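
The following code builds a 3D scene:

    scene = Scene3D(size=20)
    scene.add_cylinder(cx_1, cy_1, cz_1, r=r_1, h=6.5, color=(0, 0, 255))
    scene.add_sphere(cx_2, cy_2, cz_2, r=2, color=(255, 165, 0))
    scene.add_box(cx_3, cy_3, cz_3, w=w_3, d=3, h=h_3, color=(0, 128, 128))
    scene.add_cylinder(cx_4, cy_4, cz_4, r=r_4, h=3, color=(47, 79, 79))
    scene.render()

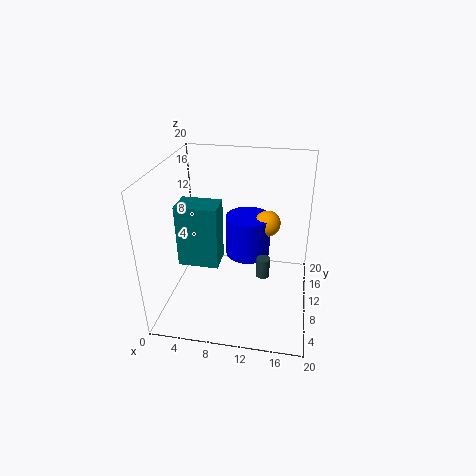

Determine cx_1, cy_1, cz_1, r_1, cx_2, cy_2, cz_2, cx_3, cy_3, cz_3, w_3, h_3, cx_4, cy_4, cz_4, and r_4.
cx_1 = 10.5
cy_1 = 16
cz_1 = 4
r_1 = 3.5
cx_2 = 13.5
cy_2 = 16
cz_2 = 9.5
cx_3 = 5
cy_3 = 0.5
cz_3 = 11.5
w_3 = 4.5
h_3 = 7
cx_4 = 13.5
cy_4 = 11.5
cz_4 = 3
r_4 = 1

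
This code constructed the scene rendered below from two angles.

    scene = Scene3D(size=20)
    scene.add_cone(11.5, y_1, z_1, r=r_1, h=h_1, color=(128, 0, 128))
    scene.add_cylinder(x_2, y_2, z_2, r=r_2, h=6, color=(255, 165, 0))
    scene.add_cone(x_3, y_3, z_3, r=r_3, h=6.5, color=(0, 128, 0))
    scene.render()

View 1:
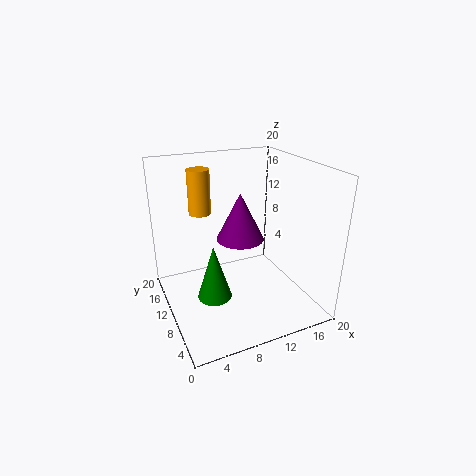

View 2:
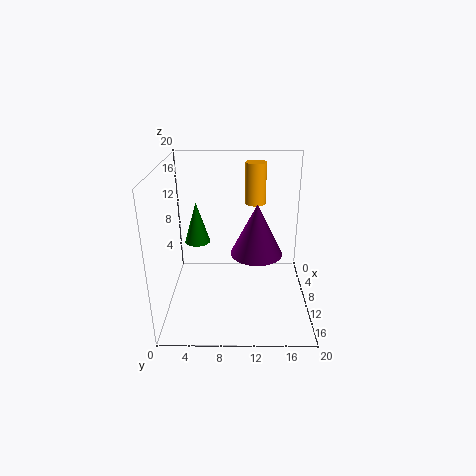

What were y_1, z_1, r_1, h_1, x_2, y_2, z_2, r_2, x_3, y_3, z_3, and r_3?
y_1 = 12.5
z_1 = 8.5
r_1 = 3.5
h_1 = 7
x_2 = 5.5
y_2 = 12.5
z_2 = 13.5
r_2 = 1.5
x_3 = 4
y_3 = 3.5
z_3 = 6.5
r_3 = 2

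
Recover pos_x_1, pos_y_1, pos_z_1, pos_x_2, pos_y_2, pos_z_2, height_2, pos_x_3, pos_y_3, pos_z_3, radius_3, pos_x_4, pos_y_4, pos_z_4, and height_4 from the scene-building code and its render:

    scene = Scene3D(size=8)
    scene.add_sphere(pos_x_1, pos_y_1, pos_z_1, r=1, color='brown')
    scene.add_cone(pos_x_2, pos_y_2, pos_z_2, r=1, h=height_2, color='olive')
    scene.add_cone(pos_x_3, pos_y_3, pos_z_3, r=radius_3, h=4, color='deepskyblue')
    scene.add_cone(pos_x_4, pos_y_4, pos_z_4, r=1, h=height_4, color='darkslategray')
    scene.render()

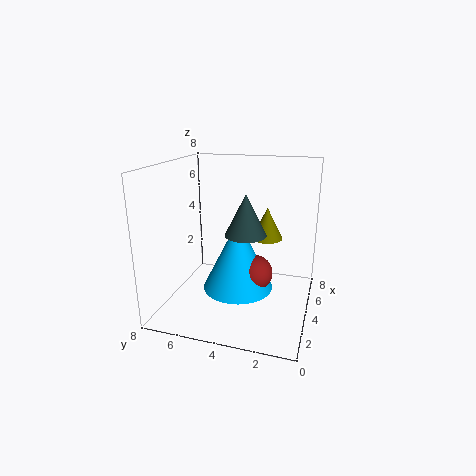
pos_x_1 = 4, pos_y_1 = 3, pos_z_1 = 2, pos_x_2 = 7, pos_y_2 = 3, pos_z_2 = 3, height_2 = 2, pos_x_3 = 4, pos_y_3 = 4, pos_z_3 = 1, radius_3 = 2, pos_x_4 = 2, pos_y_4 = 3, pos_z_4 = 5, height_4 = 2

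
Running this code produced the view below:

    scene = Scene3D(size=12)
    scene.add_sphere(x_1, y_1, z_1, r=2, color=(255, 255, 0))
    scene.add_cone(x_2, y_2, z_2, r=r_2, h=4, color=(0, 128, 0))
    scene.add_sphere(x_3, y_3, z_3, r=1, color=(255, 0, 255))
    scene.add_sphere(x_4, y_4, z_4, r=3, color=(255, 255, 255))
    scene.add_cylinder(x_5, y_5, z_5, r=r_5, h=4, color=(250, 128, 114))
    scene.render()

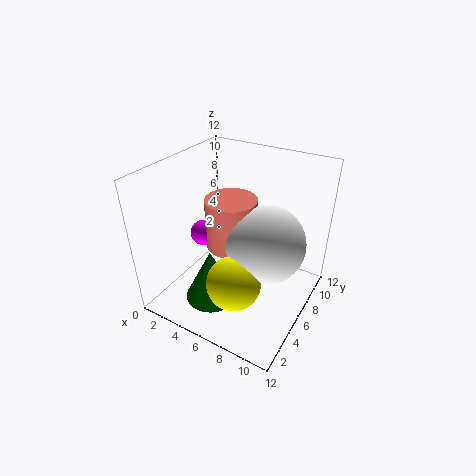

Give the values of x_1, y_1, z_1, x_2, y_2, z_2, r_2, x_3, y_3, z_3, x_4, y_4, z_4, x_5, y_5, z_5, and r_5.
x_1 = 8; y_1 = 2; z_1 = 5; x_2 = 6; y_2 = 2; z_2 = 3; r_2 = 2; x_3 = 4; y_3 = 4; z_3 = 7; x_4 = 9; y_4 = 5; z_4 = 7; x_5 = 6; y_5 = 5; z_5 = 6; r_5 = 2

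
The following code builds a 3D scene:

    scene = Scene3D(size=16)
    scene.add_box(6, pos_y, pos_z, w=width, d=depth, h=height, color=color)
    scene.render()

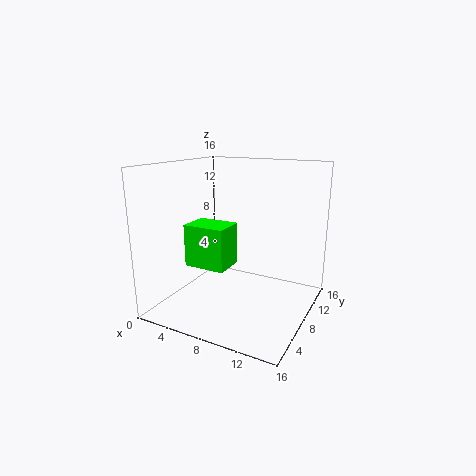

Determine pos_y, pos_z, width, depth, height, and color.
pos_y = 1; pos_z = 7; width = 4; depth = 3; height = 4; color = 'lime'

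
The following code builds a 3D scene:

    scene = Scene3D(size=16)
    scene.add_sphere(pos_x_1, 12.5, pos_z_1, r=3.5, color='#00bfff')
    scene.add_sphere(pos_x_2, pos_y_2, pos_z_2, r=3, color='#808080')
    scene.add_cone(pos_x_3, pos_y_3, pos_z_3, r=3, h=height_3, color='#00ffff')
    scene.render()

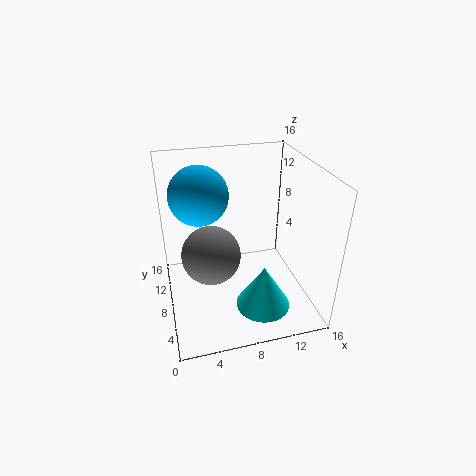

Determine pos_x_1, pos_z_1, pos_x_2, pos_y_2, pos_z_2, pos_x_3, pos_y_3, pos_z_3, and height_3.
pos_x_1 = 4.5, pos_z_1 = 11.5, pos_x_2 = 4.5, pos_y_2 = 5.5, pos_z_2 = 8, pos_x_3 = 10, pos_y_3 = 4.5, pos_z_3 = 1, height_3 = 5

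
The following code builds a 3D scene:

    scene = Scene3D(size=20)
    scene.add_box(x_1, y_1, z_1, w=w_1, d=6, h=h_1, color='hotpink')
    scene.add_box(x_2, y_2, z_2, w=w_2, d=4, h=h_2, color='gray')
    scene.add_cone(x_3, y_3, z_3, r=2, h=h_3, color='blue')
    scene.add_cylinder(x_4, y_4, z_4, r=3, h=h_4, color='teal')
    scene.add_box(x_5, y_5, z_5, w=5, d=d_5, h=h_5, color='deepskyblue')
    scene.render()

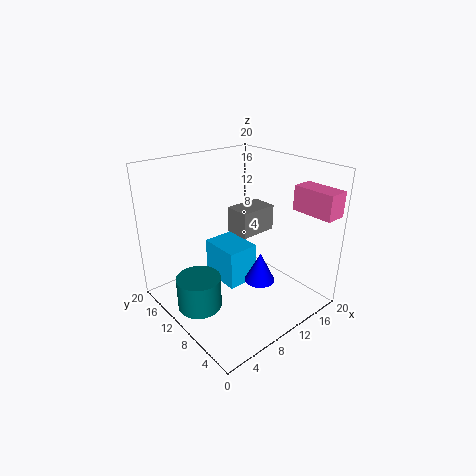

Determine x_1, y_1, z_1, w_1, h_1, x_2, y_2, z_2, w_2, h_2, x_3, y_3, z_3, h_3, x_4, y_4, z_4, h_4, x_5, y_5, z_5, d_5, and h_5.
x_1 = 17, y_1 = 0.5, z_1 = 13.5, w_1 = 3, h_1 = 3.5, x_2 = 13, y_2 = 12, z_2 = 8, w_2 = 6, h_2 = 4, x_3 = 10, y_3 = 5.5, z_3 = 5.5, h_3 = 4, x_4 = 3.5, y_4 = 10.5, z_4 = 1.5, h_4 = 4.5, x_5 = 10, y_5 = 11.5, z_5 = 0.5, d_5 = 6.5, h_5 = 6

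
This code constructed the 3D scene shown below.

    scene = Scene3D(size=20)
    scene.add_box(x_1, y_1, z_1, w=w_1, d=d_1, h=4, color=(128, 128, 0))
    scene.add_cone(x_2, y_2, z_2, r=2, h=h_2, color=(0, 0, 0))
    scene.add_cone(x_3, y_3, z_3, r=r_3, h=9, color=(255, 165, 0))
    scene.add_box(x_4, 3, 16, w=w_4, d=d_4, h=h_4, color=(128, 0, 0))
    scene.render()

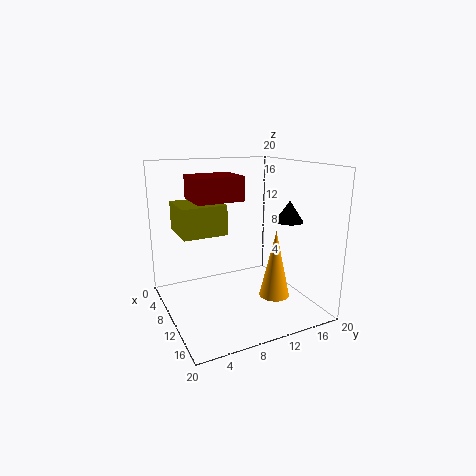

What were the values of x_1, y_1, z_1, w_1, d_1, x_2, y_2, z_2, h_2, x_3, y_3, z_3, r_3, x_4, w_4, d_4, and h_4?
x_1 = 5
y_1 = 2
z_1 = 11
w_1 = 6
d_1 = 6
x_2 = 12
y_2 = 17
z_2 = 12
h_2 = 3
x_3 = 15
y_3 = 13
z_3 = 3
r_3 = 2
x_4 = 9
w_4 = 5
d_4 = 6
h_4 = 3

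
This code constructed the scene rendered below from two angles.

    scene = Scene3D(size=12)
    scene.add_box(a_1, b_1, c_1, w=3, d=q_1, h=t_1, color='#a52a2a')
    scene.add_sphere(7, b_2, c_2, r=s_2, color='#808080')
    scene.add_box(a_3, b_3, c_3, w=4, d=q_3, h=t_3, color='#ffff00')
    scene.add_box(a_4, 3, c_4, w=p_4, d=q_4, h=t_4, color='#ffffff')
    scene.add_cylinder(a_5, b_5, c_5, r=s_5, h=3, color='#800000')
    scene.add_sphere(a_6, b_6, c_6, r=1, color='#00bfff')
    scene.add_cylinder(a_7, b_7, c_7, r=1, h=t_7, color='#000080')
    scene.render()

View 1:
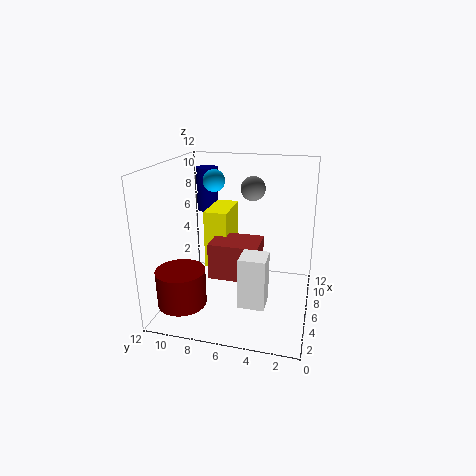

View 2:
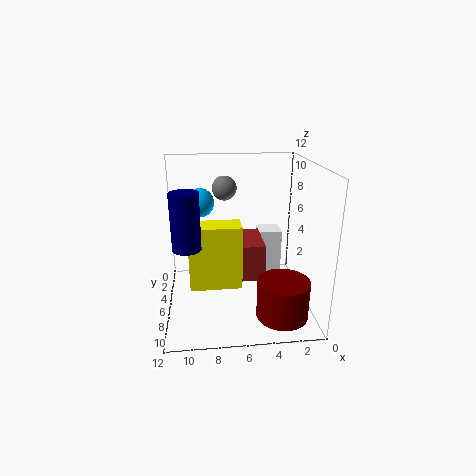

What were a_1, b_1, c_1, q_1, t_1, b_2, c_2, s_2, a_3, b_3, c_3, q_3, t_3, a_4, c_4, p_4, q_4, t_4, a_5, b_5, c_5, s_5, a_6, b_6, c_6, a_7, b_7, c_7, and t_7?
a_1 = 4
b_1 = 4
c_1 = 3
q_1 = 4
t_1 = 3
b_2 = 5
c_2 = 10
s_2 = 1
a_3 = 6
b_3 = 7
c_3 = 3
q_3 = 2
t_3 = 5
a_4 = 2
c_4 = 2
p_4 = 2
q_4 = 2
t_4 = 4
a_5 = 3
b_5 = 10
c_5 = 1
s_5 = 2
a_6 = 9
b_6 = 9
c_6 = 10
a_7 = 10
b_7 = 10
c_7 = 7
t_7 = 4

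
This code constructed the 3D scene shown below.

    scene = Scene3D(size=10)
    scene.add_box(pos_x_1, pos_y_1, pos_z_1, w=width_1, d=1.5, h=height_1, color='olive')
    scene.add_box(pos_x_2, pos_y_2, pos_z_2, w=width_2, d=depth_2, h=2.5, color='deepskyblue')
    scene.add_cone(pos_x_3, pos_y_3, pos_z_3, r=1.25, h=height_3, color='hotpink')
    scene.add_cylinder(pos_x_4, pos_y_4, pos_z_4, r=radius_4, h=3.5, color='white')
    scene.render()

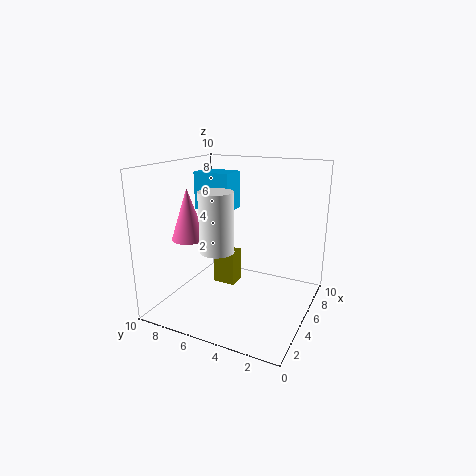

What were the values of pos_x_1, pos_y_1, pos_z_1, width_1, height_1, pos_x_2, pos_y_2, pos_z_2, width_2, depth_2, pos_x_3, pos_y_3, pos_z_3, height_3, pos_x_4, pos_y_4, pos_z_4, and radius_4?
pos_x_1 = 3.75; pos_y_1 = 4.75; pos_z_1 = 2; width_1 = 1.25; height_1 = 2.25; pos_x_2 = 4; pos_y_2 = 5.25; pos_z_2 = 7; width_2 = 1.75; depth_2 = 2.5; pos_x_3 = 4.5; pos_y_3 = 8.75; pos_z_3 = 4.5; height_3 = 3.75; pos_x_4 = 1.25; pos_y_4 = 4.5; pos_z_4 = 5.5; radius_4 = 1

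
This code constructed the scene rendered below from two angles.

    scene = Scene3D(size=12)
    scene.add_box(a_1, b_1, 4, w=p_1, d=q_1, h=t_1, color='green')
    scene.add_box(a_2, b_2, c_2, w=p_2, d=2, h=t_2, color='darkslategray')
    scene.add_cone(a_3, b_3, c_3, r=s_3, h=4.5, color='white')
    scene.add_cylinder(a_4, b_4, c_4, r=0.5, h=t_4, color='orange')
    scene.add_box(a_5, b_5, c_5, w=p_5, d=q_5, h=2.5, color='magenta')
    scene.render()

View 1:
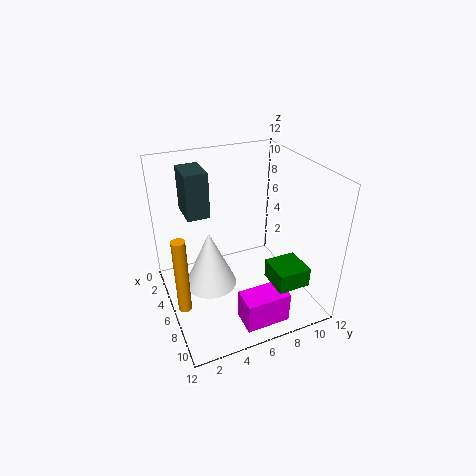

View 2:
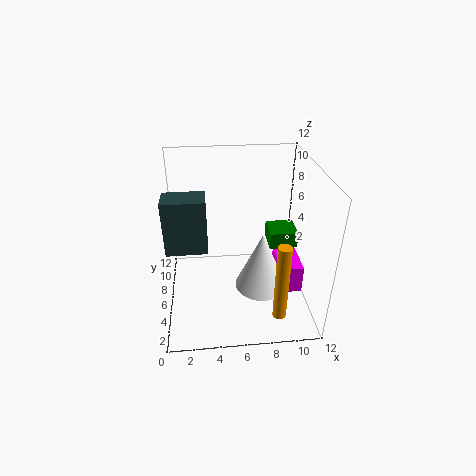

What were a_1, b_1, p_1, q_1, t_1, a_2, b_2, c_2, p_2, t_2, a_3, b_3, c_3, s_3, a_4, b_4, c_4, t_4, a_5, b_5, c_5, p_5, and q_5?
a_1 = 9; b_1 = 7; p_1 = 2.5; q_1 = 2.5; t_1 = 1.5; a_2 = 0.5; b_2 = 2.5; c_2 = 7; p_2 = 3; t_2 = 4; a_3 = 7.5; b_3 = 3; c_3 = 3.5; s_3 = 2; a_4 = 8.5; b_4 = 0.5; c_4 = 2.5; t_4 = 6; a_5 = 9.5; b_5 = 4.5; c_5 = 1; p_5 = 2; q_5 = 3.5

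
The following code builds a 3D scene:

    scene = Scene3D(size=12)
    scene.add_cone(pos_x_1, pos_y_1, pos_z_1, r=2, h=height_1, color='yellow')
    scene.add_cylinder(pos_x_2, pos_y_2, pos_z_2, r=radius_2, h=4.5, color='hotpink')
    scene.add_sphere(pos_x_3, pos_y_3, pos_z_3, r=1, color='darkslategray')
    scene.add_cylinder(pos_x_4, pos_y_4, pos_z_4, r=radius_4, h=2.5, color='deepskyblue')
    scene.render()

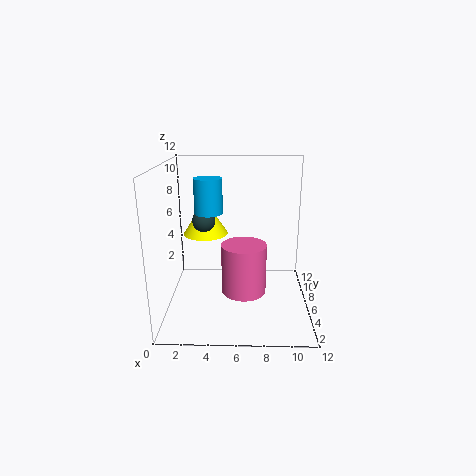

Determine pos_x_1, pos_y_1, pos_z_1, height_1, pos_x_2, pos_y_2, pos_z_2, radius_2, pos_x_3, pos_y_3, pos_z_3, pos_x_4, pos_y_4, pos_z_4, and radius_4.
pos_x_1 = 3
pos_y_1 = 8.5
pos_z_1 = 5.5
height_1 = 3
pos_x_2 = 6.5
pos_y_2 = 7
pos_z_2 = 0.5
radius_2 = 2
pos_x_3 = 3
pos_y_3 = 7.5
pos_z_3 = 7
pos_x_4 = 4
pos_y_4 = 3
pos_z_4 = 9
radius_4 = 1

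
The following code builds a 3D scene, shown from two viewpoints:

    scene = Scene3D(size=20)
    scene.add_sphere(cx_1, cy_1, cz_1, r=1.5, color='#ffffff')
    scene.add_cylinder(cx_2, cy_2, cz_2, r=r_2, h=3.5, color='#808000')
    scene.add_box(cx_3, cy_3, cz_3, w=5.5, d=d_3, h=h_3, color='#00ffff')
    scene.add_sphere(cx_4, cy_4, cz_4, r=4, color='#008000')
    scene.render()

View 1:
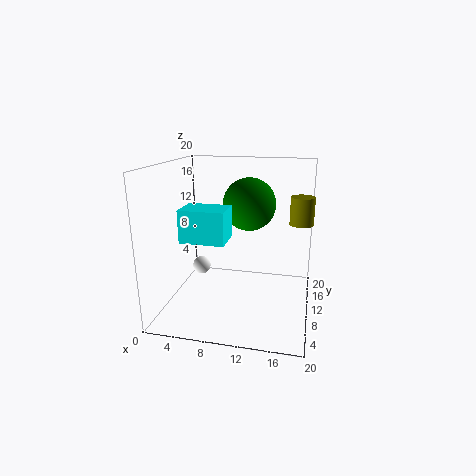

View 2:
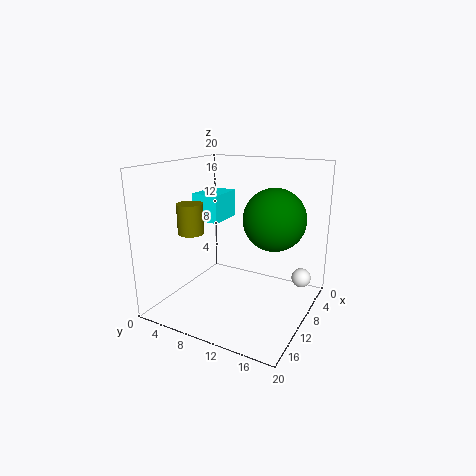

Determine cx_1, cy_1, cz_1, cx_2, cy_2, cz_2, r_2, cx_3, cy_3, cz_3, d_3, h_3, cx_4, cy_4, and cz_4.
cx_1 = 2
cy_1 = 17
cz_1 = 2
cx_2 = 18.5
cy_2 = 8.5
cz_2 = 13
r_2 = 1.5
cx_3 = 4.5
cy_3 = 2.5
cz_3 = 11.5
d_3 = 4
h_3 = 4
cx_4 = 10.5
cy_4 = 15.5
cz_4 = 13.5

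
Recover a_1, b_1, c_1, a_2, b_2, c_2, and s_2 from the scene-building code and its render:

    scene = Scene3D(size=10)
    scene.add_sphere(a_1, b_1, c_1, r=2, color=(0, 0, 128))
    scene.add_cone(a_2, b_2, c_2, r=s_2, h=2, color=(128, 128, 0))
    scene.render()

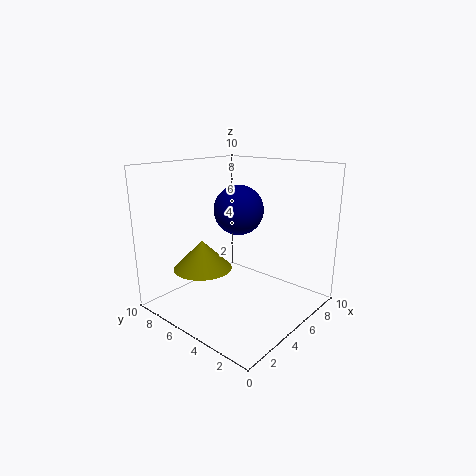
a_1 = 8, b_1 = 7.5, c_1 = 6, a_2 = 3, b_2 = 6.5, c_2 = 3, s_2 = 2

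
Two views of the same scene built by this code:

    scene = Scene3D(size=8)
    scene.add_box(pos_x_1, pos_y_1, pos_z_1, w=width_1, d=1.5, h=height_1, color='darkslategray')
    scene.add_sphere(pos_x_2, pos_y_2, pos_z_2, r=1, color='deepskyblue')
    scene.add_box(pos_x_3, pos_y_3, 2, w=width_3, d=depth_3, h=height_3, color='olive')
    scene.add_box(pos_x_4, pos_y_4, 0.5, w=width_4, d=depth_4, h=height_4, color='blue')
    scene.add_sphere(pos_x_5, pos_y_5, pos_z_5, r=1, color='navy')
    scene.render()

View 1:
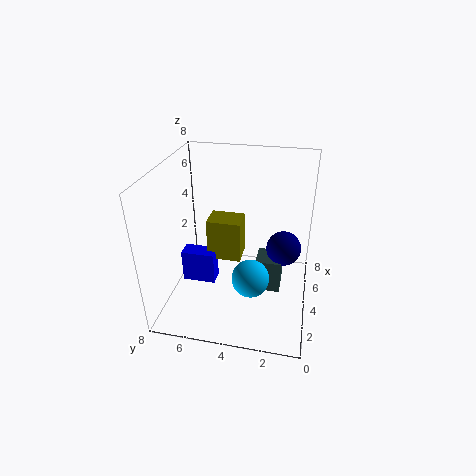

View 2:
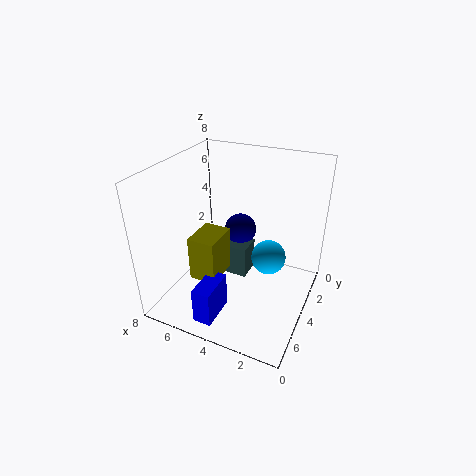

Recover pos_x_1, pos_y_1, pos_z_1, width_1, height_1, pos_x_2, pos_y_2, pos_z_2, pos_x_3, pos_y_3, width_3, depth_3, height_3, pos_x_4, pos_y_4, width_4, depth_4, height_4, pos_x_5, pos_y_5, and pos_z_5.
pos_x_1 = 4, pos_y_1 = 1.5, pos_z_1 = 0.5, width_1 = 1.5, height_1 = 2, pos_x_2 = 2.5, pos_y_2 = 3, pos_z_2 = 2.5, pos_x_3 = 4.5, pos_y_3 = 4, width_3 = 1.5, depth_3 = 2, height_3 = 2.5, pos_x_4 = 4, pos_y_4 = 5.5, width_4 = 1, depth_4 = 2, height_4 = 2, pos_x_5 = 5, pos_y_5 = 1.5, pos_z_5 = 3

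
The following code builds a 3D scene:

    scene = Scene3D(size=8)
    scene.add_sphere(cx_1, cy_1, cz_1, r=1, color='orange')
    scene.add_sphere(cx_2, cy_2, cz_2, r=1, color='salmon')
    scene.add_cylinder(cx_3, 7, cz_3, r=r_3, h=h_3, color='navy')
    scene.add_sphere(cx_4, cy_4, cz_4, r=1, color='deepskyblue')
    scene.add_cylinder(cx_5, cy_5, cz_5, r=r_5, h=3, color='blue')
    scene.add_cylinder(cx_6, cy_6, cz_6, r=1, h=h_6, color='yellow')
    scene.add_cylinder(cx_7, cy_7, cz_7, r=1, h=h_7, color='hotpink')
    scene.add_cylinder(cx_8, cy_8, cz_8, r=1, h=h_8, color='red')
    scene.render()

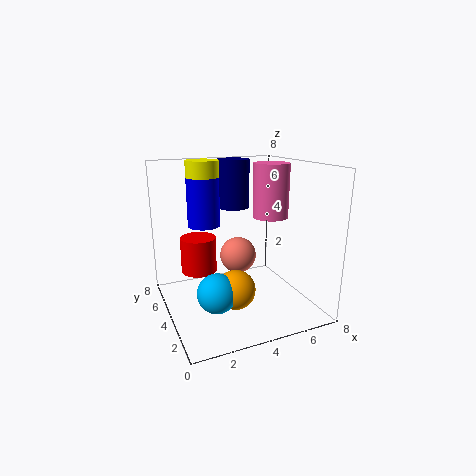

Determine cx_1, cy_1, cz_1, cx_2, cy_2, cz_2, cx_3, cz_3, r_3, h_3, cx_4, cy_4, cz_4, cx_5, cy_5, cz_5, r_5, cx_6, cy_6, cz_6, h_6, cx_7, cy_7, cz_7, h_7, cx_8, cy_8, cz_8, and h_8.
cx_1 = 3
cy_1 = 2
cz_1 = 2
cx_2 = 4
cy_2 = 4
cz_2 = 3
cx_3 = 5
cz_3 = 5
r_3 = 1
h_3 = 3
cx_4 = 2
cy_4 = 2
cz_4 = 2
cx_5 = 3
cy_5 = 7
cz_5 = 4
r_5 = 1
cx_6 = 3
cy_6 = 7
cz_6 = 6
h_6 = 2
cx_7 = 6
cy_7 = 4
cz_7 = 5
h_7 = 3
cx_8 = 2
cy_8 = 5
cz_8 = 2
h_8 = 2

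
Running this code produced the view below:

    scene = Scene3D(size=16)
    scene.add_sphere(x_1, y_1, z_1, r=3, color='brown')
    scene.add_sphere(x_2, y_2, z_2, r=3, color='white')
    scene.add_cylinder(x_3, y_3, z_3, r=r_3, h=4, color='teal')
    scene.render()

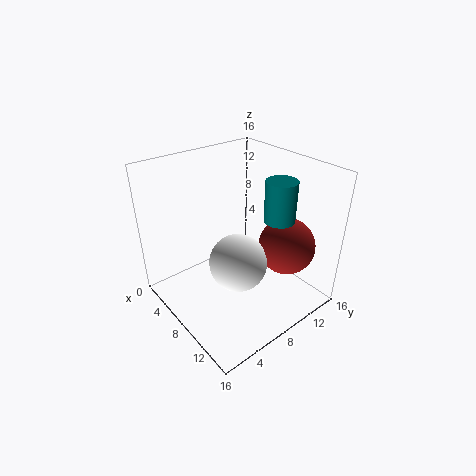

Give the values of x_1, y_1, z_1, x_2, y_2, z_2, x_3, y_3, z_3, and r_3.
x_1 = 12.5; y_1 = 11; z_1 = 8; x_2 = 10.5; y_2 = 6; z_2 = 7; x_3 = 13; y_3 = 9; z_3 = 12; r_3 = 1.5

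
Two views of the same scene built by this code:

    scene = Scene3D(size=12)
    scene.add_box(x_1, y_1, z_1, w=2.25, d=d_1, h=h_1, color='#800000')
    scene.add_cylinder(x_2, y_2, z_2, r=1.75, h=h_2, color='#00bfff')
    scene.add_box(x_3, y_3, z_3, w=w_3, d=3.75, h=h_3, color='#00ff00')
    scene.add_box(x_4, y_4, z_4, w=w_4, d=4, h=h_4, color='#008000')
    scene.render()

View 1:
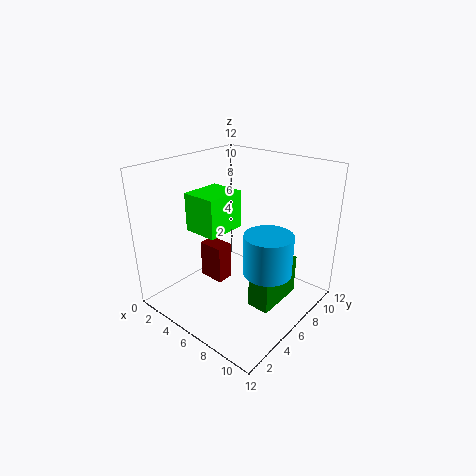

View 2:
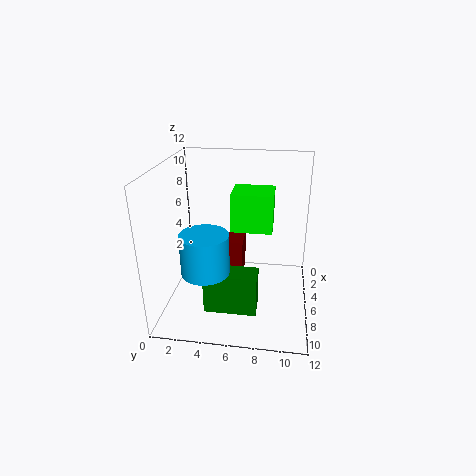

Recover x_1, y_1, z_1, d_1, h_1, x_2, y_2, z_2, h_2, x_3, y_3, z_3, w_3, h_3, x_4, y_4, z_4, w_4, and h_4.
x_1 = 2.75; y_1 = 4.75; z_1 = 1.75; d_1 = 1.5; h_1 = 3.25; x_2 = 10.25; y_2 = 4.25; z_2 = 5.25; h_2 = 3; x_3 = 0.75; y_3 = 5; z_3 = 5.5; w_3 = 3.25; h_3 = 3.5; x_4 = 8.75; y_4 = 4; z_4 = 1.75; w_4 = 1.75; h_4 = 3.25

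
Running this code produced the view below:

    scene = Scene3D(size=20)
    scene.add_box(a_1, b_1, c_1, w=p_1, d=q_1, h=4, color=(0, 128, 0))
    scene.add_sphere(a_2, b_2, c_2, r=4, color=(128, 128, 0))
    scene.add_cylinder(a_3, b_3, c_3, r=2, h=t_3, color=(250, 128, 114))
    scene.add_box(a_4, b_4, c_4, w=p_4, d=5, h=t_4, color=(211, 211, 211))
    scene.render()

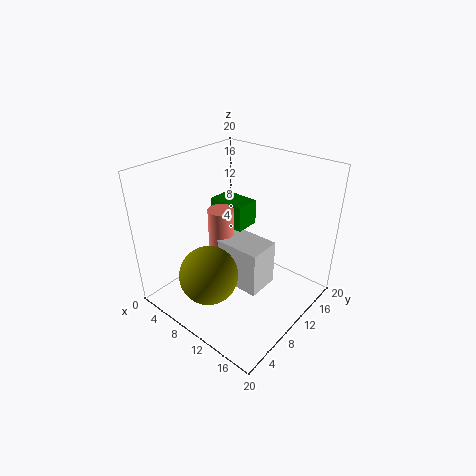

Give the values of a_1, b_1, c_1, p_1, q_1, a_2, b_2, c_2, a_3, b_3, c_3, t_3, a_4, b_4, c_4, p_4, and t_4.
a_1 = 1
b_1 = 14
c_1 = 8
p_1 = 6
q_1 = 4
a_2 = 9
b_2 = 5
c_2 = 6
a_3 = 5
b_3 = 12
c_3 = 4
t_3 = 8
a_4 = 6
b_4 = 10
c_4 = 1
p_4 = 7
t_4 = 7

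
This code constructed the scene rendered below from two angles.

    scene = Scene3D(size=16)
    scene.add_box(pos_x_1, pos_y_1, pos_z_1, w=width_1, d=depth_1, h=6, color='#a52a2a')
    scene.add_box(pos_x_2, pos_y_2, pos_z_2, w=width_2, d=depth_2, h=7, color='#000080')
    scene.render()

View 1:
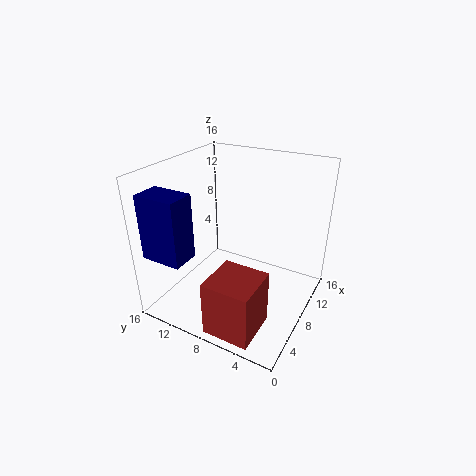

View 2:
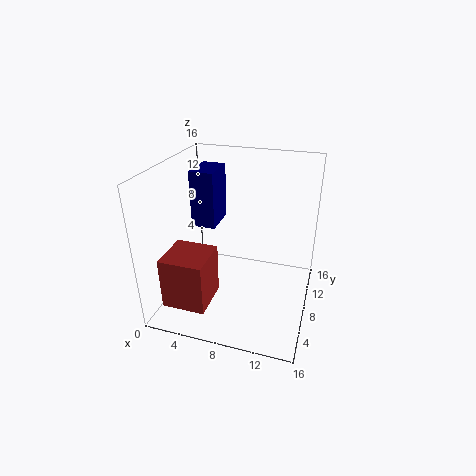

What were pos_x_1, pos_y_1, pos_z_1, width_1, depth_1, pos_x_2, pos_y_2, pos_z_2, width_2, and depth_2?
pos_x_1 = 0.5; pos_y_1 = 3; pos_z_1 = 0.5; width_1 = 5; depth_1 = 5; pos_x_2 = 1; pos_y_2 = 11; pos_z_2 = 7; width_2 = 3; depth_2 = 4.5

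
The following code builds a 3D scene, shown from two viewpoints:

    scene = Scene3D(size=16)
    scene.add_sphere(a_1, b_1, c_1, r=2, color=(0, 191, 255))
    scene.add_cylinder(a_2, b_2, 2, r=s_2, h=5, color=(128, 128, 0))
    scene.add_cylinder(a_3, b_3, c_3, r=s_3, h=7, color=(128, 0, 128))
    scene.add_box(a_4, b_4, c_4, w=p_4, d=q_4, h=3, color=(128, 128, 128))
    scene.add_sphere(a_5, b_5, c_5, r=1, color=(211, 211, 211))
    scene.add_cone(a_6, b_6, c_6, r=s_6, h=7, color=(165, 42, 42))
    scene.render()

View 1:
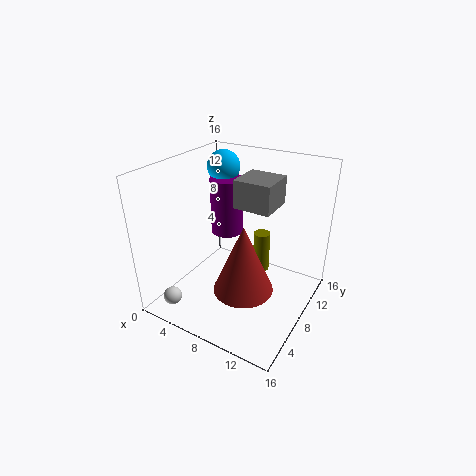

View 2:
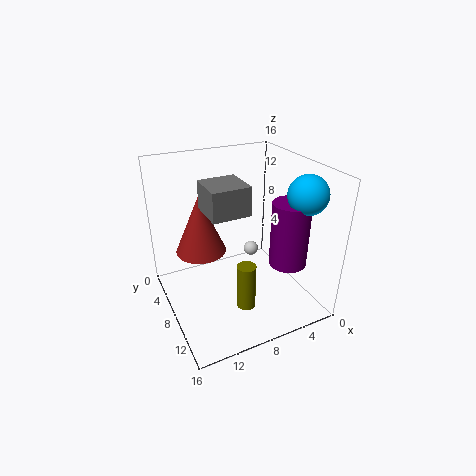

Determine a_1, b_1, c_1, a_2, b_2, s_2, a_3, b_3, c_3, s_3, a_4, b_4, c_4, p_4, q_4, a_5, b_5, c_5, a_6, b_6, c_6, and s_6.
a_1 = 3, b_1 = 13, c_1 = 14, a_2 = 9, b_2 = 12, s_2 = 1, a_3 = 4, b_3 = 12, c_3 = 6, s_3 = 2, a_4 = 8, b_4 = 7, c_4 = 12, p_4 = 4, q_4 = 4, a_5 = 3, b_5 = 2, c_5 = 2, a_6 = 11, b_6 = 4, c_6 = 5, s_6 = 3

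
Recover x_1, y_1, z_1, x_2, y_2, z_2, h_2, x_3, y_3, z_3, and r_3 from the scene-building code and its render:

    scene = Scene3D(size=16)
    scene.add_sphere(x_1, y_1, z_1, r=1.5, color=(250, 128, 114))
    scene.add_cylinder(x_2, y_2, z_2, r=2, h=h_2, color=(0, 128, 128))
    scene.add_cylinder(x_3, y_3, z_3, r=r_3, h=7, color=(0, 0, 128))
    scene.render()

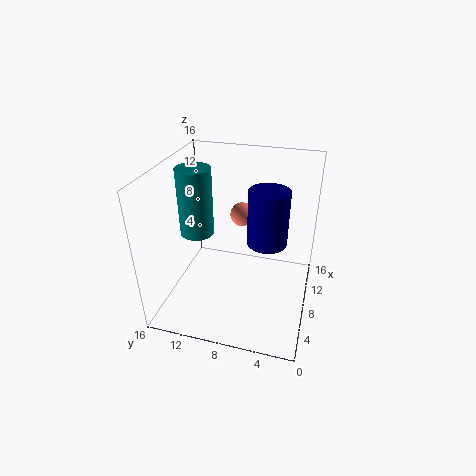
x_1 = 13.5
y_1 = 9
z_1 = 8
x_2 = 9.5
y_2 = 13.5
z_2 = 7
h_2 = 8
x_3 = 12.5
y_3 = 5.5
z_3 = 5
r_3 = 2.5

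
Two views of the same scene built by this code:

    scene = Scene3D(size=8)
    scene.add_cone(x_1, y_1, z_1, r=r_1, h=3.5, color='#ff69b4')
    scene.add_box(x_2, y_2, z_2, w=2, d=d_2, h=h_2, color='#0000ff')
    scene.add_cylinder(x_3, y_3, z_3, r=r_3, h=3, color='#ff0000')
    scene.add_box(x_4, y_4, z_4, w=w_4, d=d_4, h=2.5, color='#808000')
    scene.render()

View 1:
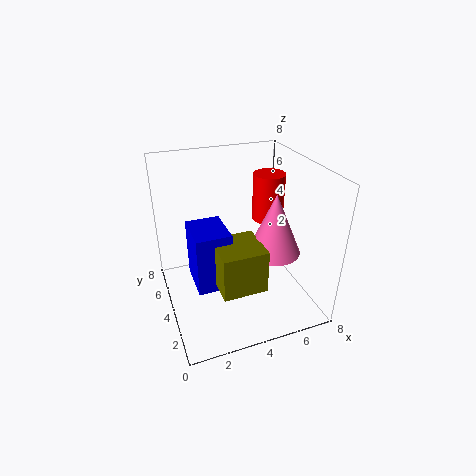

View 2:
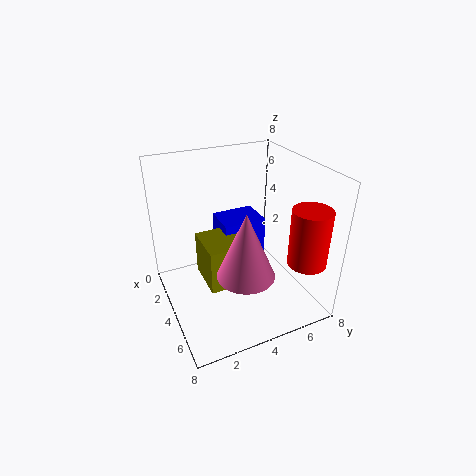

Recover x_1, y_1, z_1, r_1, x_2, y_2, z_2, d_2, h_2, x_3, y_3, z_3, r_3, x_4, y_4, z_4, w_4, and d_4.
x_1 = 6, y_1 = 3.5, z_1 = 3, r_1 = 1.5, x_2 = 1.5, y_2 = 3.5, z_2 = 1, d_2 = 2.5, h_2 = 3.5, x_3 = 7, y_3 = 6.5, z_3 = 3.5, r_3 = 1, x_4 = 2.5, y_4 = 2, z_4 = 1.5, w_4 = 2.5, d_4 = 2.5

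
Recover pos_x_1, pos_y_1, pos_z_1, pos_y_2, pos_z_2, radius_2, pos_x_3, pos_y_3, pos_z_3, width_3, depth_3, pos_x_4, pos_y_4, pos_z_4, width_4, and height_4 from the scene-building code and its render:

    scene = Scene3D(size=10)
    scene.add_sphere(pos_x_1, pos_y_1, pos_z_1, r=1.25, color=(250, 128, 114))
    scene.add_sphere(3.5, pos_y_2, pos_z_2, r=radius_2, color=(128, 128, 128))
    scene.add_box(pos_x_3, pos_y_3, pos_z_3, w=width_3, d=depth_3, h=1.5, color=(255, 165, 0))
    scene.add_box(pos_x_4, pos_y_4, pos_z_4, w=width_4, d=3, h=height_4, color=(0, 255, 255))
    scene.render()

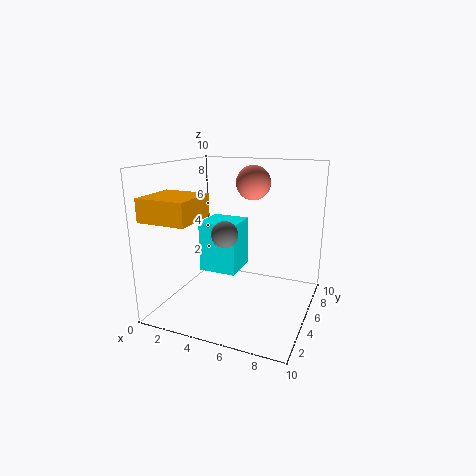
pos_x_1 = 5.25, pos_y_1 = 7.25, pos_z_1 = 8.5, pos_y_2 = 6, pos_z_2 = 4.75, radius_2 = 1, pos_x_3 = 0.25, pos_y_3 = 0.5, pos_z_3 = 6.75, width_3 = 3.25, depth_3 = 3.25, pos_x_4 = 1, pos_y_4 = 6.5, pos_z_4 = 1.25, width_4 = 3, height_4 = 4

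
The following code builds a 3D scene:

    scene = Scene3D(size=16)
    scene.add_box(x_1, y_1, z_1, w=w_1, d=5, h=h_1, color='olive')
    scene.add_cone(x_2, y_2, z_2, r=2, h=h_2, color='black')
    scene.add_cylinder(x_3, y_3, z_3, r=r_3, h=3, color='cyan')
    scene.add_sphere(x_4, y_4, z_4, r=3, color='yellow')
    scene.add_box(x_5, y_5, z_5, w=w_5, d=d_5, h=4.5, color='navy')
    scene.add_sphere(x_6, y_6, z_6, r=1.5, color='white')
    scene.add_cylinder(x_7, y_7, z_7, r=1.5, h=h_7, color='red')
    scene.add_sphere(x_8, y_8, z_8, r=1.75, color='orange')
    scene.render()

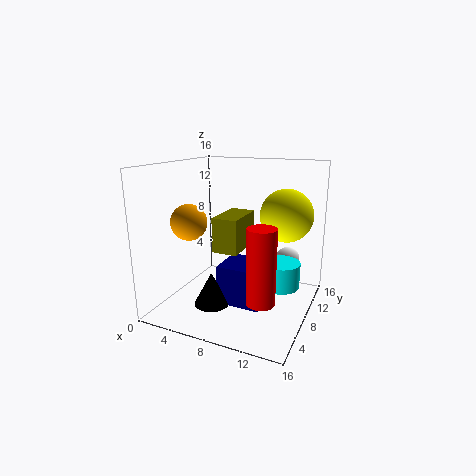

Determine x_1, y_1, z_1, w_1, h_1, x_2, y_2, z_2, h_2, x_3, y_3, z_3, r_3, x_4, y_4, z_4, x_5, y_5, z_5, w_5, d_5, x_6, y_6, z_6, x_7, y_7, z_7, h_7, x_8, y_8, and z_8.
x_1 = 6.25
y_1 = 5.25
z_1 = 7
w_1 = 2.75
h_1 = 3.75
x_2 = 5.75
y_2 = 5.75
z_2 = 0.5
h_2 = 3.75
x_3 = 12.25
y_3 = 10.75
z_3 = 1.75
r_3 = 2.25
x_4 = 12.5
y_4 = 11.25
z_4 = 10.25
x_5 = 6.25
y_5 = 6
z_5 = 0.5
w_5 = 5
d_5 = 4.5
x_6 = 12
y_6 = 14.5
z_6 = 3.75
x_7 = 12
y_7 = 4.75
z_7 = 2.5
h_7 = 8
x_8 = 5.5
y_8 = 2.25
z_8 = 11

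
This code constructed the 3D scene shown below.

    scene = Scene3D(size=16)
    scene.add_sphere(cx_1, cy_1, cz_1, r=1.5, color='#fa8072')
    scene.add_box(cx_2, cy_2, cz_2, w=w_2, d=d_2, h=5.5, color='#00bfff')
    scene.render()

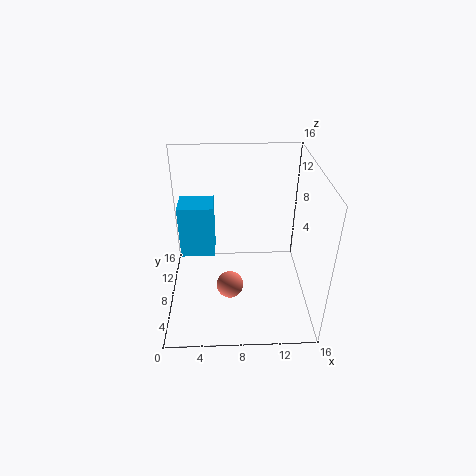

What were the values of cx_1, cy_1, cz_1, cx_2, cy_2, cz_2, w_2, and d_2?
cx_1 = 7
cy_1 = 6
cz_1 = 3
cx_2 = 2
cy_2 = 5.5
cz_2 = 7.5
w_2 = 3.5
d_2 = 3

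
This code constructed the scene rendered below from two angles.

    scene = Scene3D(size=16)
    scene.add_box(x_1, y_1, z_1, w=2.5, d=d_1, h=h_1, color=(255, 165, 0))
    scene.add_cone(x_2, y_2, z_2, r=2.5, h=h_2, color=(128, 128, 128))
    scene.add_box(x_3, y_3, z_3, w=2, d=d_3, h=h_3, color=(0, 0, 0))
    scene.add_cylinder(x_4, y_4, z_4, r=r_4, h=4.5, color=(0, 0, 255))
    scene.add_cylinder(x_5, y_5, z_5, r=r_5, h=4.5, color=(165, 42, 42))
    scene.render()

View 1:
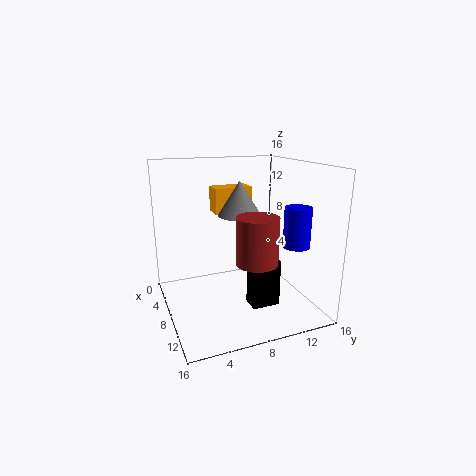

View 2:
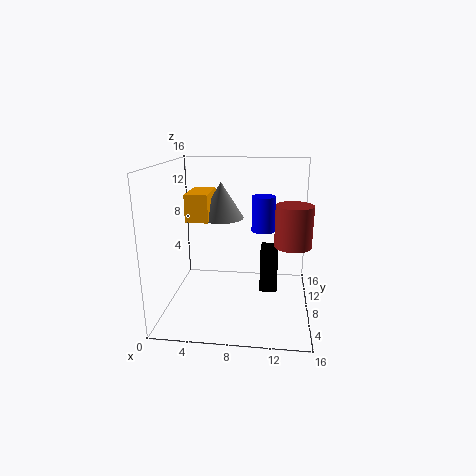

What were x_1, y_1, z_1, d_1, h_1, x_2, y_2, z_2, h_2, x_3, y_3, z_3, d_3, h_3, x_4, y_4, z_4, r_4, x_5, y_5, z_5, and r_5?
x_1 = 2.5; y_1 = 6.5; z_1 = 10; d_1 = 4.5; h_1 = 3; x_2 = 6; y_2 = 9; z_2 = 10; h_2 = 4; x_3 = 10.5; y_3 = 8; z_3 = 1.5; d_3 = 3; h_3 = 5; x_4 = 10.5; y_4 = 14; z_4 = 7; r_4 = 1.5; x_5 = 14; y_5 = 7.5; z_5 = 7.5; r_5 = 2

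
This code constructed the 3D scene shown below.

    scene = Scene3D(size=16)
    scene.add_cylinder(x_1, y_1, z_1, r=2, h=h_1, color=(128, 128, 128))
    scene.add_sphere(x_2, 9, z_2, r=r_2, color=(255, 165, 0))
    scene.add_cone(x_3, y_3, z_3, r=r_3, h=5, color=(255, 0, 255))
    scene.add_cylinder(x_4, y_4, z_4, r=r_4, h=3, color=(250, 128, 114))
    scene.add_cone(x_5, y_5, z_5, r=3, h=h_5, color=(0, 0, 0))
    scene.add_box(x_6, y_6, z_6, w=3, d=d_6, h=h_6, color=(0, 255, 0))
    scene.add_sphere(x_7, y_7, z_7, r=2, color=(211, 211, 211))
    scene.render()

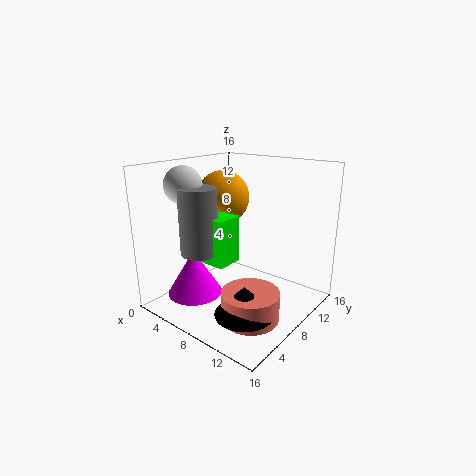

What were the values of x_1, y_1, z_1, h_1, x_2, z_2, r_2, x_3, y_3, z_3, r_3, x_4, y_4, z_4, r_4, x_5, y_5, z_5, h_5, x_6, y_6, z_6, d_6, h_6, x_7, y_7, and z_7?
x_1 = 6, y_1 = 4, z_1 = 7, h_1 = 7, x_2 = 5, z_2 = 12, r_2 = 3, x_3 = 5, y_3 = 4, z_3 = 2, r_3 = 3, x_4 = 12, y_4 = 5, z_4 = 1, r_4 = 3, x_5 = 12, y_5 = 4, z_5 = 2, h_5 = 3, x_6 = 6, y_6 = 4, z_6 = 6, d_6 = 3, h_6 = 5, x_7 = 4, y_7 = 4, z_7 = 14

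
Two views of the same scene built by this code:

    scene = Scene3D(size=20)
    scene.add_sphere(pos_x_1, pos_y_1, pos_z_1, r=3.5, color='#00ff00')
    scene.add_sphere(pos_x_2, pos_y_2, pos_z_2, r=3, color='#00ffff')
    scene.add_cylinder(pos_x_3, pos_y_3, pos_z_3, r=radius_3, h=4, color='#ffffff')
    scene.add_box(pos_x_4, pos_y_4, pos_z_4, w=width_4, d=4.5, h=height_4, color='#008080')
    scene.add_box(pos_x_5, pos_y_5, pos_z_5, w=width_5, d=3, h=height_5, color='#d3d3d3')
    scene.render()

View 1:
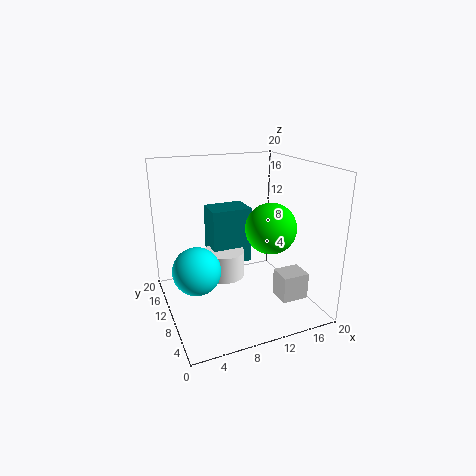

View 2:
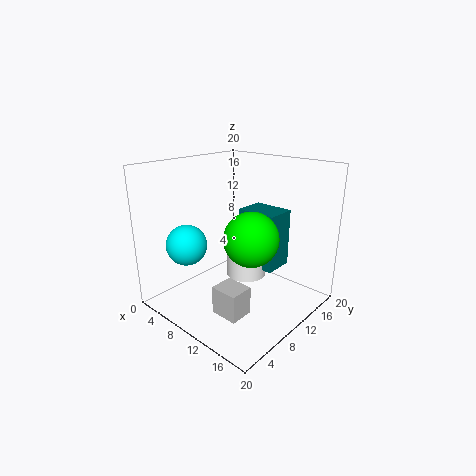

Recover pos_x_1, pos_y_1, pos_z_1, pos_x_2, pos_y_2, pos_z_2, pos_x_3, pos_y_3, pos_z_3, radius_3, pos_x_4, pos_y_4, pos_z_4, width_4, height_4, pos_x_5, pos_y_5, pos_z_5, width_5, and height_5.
pos_x_1 = 14
pos_y_1 = 8
pos_z_1 = 11.5
pos_x_2 = 3
pos_y_2 = 6.5
pos_z_2 = 8
pos_x_3 = 9
pos_y_3 = 13
pos_z_3 = 3
radius_3 = 3
pos_x_4 = 7.5
pos_y_4 = 13
pos_z_4 = 4.5
width_4 = 6
height_4 = 8.5
pos_x_5 = 13
pos_y_5 = 2
pos_z_5 = 3.5
width_5 = 3.5
height_5 = 3.5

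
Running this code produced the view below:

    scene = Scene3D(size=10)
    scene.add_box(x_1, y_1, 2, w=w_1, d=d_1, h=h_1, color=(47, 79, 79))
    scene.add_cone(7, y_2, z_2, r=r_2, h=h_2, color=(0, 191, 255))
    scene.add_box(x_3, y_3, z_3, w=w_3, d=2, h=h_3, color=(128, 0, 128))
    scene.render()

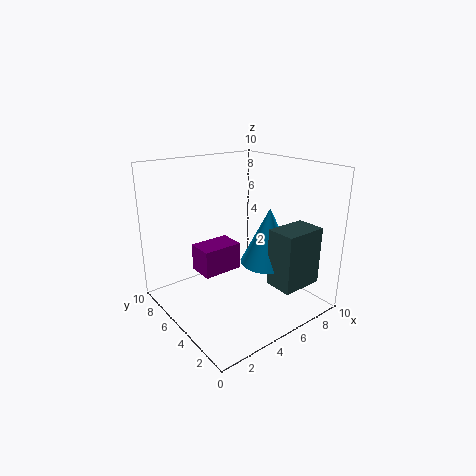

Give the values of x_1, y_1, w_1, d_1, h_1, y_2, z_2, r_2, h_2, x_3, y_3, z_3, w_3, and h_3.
x_1 = 6; y_1 = 1; w_1 = 3; d_1 = 2; h_1 = 4; y_2 = 4; z_2 = 3; r_2 = 2; h_2 = 4; x_3 = 3; y_3 = 6; z_3 = 2; w_3 = 3; h_3 = 2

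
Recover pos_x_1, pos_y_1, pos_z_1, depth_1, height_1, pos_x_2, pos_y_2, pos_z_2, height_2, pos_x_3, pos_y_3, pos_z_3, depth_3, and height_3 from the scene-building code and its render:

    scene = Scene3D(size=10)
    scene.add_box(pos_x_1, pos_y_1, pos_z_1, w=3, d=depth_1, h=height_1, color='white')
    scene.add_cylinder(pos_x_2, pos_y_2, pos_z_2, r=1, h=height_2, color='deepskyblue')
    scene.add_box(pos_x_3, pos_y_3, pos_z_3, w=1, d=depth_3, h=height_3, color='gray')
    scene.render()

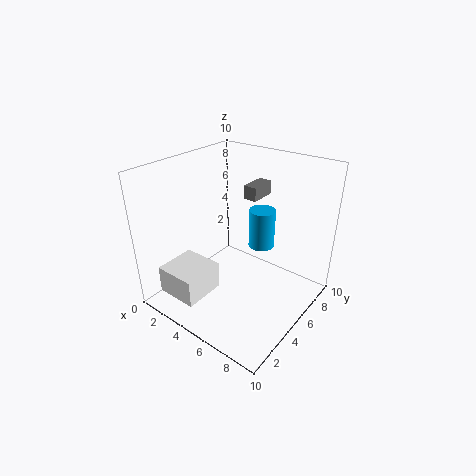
pos_x_1 = 1, pos_y_1 = 1, pos_z_1 = 1, depth_1 = 3, height_1 = 2, pos_x_2 = 5, pos_y_2 = 8, pos_z_2 = 3, height_2 = 3, pos_x_3 = 4, pos_y_3 = 7, pos_z_3 = 7, depth_3 = 2, height_3 = 1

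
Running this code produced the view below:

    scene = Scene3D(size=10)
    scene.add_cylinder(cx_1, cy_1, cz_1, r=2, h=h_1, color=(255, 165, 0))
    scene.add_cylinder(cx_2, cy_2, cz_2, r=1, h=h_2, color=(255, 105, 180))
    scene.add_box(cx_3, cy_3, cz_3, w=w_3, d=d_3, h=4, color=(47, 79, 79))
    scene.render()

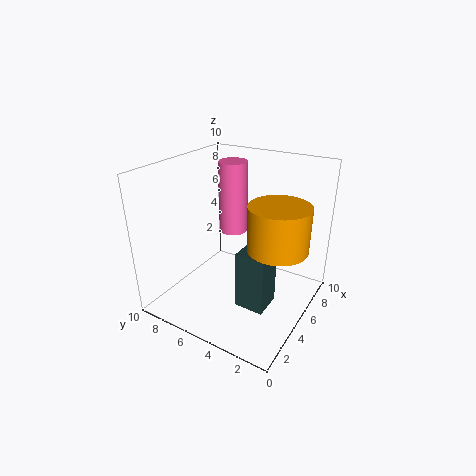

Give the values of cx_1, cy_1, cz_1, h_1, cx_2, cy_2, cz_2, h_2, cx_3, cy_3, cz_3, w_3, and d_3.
cx_1 = 5; cy_1 = 2; cz_1 = 5; h_1 = 3; cx_2 = 6; cy_2 = 6; cz_2 = 5; h_2 = 5; cx_3 = 3; cy_3 = 2; cz_3 = 1; w_3 = 2; d_3 = 2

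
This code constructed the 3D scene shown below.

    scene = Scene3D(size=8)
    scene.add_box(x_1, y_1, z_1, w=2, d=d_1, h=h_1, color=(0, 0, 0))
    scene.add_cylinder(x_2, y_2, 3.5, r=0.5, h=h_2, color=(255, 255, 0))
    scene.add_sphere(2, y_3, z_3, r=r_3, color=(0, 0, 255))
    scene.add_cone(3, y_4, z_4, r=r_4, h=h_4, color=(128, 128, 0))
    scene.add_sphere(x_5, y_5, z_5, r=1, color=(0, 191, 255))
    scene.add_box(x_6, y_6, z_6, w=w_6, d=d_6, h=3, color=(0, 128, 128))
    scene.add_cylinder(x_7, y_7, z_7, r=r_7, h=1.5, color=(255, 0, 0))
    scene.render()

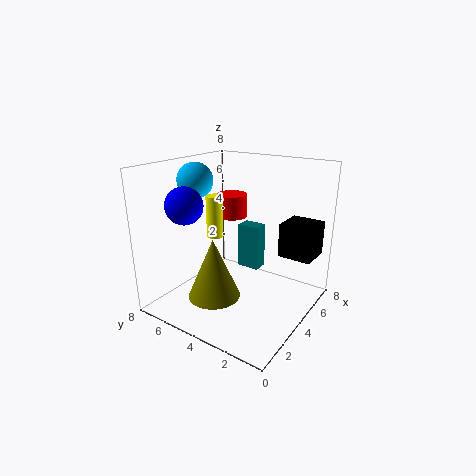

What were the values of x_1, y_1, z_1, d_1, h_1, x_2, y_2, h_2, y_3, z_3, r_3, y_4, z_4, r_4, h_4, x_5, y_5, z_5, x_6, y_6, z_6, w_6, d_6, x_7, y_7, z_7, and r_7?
x_1 = 6, y_1 = 0.5, z_1 = 2.5, d_1 = 2, h_1 = 2, x_2 = 4.5, y_2 = 6, h_2 = 2.5, y_3 = 6, z_3 = 6, r_3 = 1, y_4 = 5, z_4 = 0.5, r_4 = 1.5, h_4 = 3.5, x_5 = 3.5, y_5 = 6.5, z_5 = 7, x_6 = 7, y_6 = 4.5, z_6 = 0.5, w_6 = 1, d_6 = 1.5, x_7 = 7, y_7 = 6.5, z_7 = 4, r_7 = 1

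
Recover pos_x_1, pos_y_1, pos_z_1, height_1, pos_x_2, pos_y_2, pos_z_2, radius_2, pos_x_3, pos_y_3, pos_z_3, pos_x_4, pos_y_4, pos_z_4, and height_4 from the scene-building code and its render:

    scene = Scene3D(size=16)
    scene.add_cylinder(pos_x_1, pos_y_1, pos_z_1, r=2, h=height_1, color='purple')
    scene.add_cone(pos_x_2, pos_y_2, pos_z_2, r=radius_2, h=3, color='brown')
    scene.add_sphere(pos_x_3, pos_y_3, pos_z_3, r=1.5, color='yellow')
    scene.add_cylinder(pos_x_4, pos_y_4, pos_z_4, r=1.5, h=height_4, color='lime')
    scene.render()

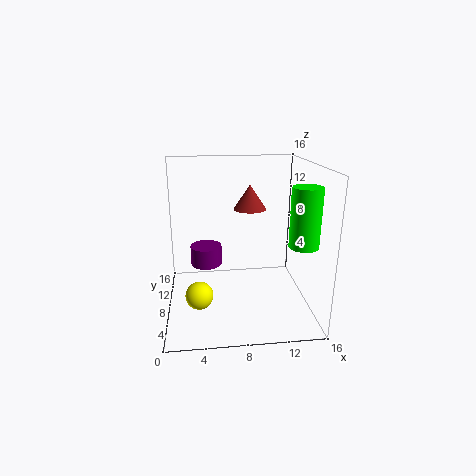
pos_x_1 = 4.5; pos_y_1 = 13.5; pos_z_1 = 2.5; height_1 = 2.5; pos_x_2 = 10; pos_y_2 = 12.5; pos_z_2 = 10; radius_2 = 2; pos_x_3 = 3.5; pos_y_3 = 5.5; pos_z_3 = 2.5; pos_x_4 = 14; pos_y_4 = 3.5; pos_z_4 = 8.5; height_4 = 6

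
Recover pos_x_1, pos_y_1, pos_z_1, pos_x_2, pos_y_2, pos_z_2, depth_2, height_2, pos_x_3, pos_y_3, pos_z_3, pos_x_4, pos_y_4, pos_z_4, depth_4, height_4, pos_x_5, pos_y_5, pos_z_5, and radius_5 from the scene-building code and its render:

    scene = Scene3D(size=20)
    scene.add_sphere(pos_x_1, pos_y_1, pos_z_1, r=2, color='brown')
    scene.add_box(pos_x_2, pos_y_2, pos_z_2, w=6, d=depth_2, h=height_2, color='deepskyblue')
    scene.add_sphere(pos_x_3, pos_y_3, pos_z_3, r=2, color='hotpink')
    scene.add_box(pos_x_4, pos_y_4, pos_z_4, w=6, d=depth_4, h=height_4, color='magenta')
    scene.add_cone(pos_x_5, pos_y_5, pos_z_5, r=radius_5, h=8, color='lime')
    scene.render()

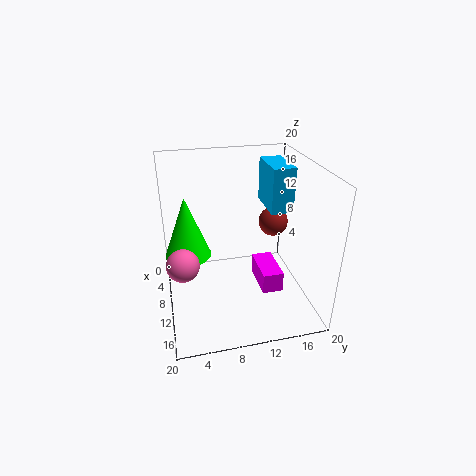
pos_x_1 = 10; pos_y_1 = 15; pos_z_1 = 12; pos_x_2 = 6; pos_y_2 = 14; pos_z_2 = 14; depth_2 = 3; height_2 = 6; pos_x_3 = 15; pos_y_3 = 2; pos_z_3 = 10; pos_x_4 = 7; pos_y_4 = 13; pos_z_4 = 2; depth_4 = 3; height_4 = 3; pos_x_5 = 11; pos_y_5 = 3; pos_z_5 = 9; radius_5 = 3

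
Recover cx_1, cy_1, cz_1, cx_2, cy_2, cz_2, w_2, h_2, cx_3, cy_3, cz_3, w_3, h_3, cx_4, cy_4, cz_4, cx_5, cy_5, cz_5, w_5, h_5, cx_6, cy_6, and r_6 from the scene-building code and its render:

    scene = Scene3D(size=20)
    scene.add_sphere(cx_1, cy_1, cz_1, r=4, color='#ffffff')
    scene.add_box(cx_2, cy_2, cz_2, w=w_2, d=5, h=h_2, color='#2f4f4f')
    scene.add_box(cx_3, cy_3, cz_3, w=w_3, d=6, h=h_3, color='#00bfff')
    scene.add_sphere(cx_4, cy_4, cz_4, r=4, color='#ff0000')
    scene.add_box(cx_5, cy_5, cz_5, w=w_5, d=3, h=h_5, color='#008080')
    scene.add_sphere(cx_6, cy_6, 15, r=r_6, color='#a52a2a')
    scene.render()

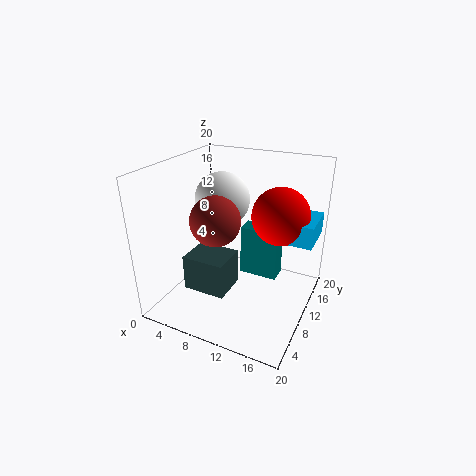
cx_1 = 6; cy_1 = 13; cz_1 = 14; cx_2 = 4; cy_2 = 5; cz_2 = 3; w_2 = 6; h_2 = 5; cx_3 = 15; cy_3 = 11; cz_3 = 10; w_3 = 5; h_3 = 3; cx_4 = 15; cy_4 = 13; cz_4 = 13; cx_5 = 8; cy_5 = 15; cz_5 = 1; w_5 = 6; h_5 = 8; cx_6 = 10; cy_6 = 4; r_6 = 3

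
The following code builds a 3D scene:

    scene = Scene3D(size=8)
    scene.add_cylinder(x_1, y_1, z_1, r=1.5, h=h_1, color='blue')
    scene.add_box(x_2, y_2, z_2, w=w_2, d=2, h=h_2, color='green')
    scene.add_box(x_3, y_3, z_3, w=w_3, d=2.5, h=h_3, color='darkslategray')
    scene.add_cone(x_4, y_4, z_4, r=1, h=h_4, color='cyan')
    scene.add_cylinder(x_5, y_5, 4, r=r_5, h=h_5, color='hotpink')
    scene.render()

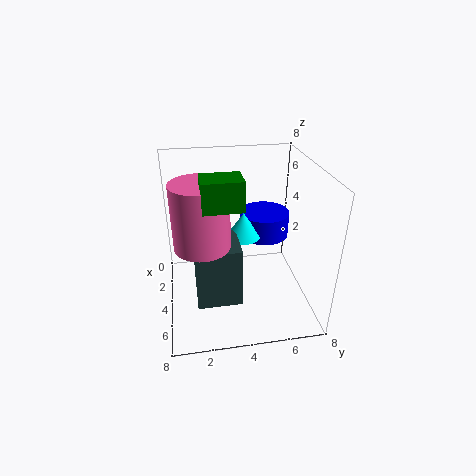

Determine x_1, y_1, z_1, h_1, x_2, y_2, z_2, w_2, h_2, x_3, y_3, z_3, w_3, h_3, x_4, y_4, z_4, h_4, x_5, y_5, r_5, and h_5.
x_1 = 2, y_1 = 6, z_1 = 3, h_1 = 1.5, x_2 = 4.5, y_2 = 2, z_2 = 6.5, w_2 = 1.5, h_2 = 1.5, x_3 = 3, y_3 = 1.5, z_3 = 0.5, w_3 = 2.5, h_3 = 3.5, x_4 = 3, y_4 = 4.5, z_4 = 3.5, h_4 = 1.5, x_5 = 4.5, y_5 = 2, r_5 = 1.5, h_5 = 3.5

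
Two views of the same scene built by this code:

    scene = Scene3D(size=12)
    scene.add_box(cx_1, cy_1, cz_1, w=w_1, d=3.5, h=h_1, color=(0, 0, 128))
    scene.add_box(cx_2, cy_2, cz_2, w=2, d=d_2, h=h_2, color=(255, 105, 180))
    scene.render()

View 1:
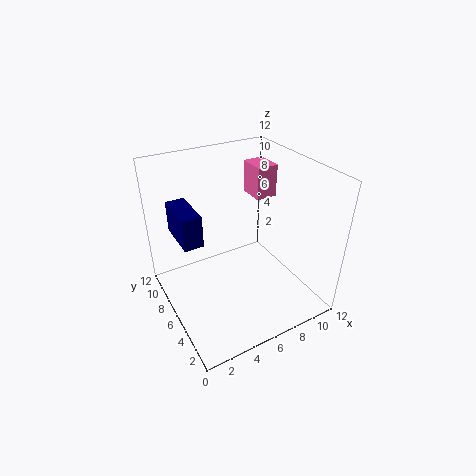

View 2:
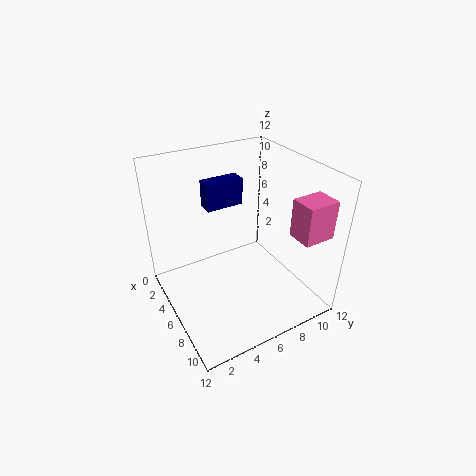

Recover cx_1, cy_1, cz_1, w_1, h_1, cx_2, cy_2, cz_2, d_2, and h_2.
cx_1 = 1
cy_1 = 5
cz_1 = 7
w_1 = 1.5
h_1 = 2.5
cx_2 = 9.5
cy_2 = 8.5
cz_2 = 7.5
d_2 = 2.5
h_2 = 3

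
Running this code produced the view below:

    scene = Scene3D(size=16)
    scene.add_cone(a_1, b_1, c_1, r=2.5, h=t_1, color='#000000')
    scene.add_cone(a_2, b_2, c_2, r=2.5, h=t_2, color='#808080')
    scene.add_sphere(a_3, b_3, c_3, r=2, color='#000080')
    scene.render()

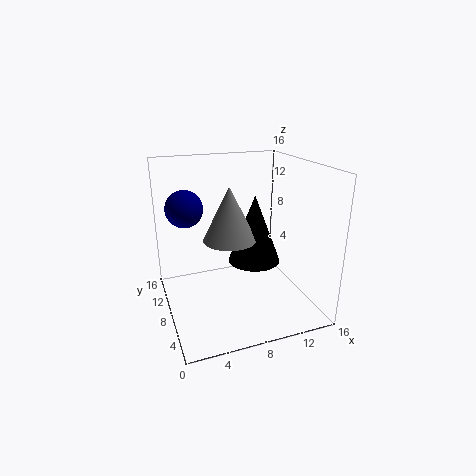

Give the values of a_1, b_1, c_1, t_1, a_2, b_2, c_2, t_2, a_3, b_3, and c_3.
a_1 = 8, b_1 = 3.5, c_1 = 7.5, t_1 = 6.5, a_2 = 5.5, b_2 = 3.5, c_2 = 10, t_2 = 5, a_3 = 2.5, b_3 = 9.5, c_3 = 11.5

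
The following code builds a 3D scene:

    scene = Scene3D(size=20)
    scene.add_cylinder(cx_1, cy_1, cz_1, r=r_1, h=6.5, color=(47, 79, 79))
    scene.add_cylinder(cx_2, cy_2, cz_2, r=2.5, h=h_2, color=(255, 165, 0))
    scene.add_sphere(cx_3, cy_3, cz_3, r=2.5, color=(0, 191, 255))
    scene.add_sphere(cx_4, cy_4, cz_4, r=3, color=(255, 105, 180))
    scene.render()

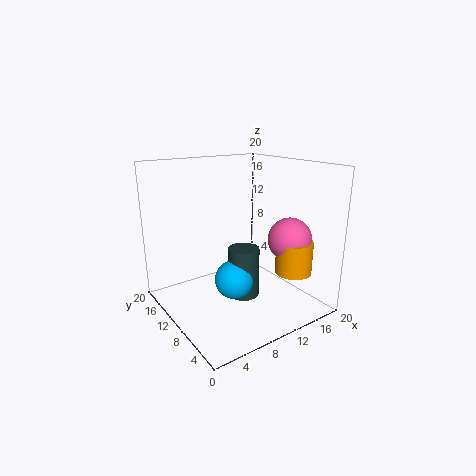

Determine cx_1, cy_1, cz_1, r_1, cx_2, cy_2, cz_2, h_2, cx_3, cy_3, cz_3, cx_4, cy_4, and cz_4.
cx_1 = 8.5
cy_1 = 6.5
cz_1 = 3.5
r_1 = 2
cx_2 = 15.5
cy_2 = 4.5
cz_2 = 5.5
h_2 = 4.5
cx_3 = 7
cy_3 = 6.5
cz_3 = 6
cx_4 = 15.5
cy_4 = 5.5
cz_4 = 10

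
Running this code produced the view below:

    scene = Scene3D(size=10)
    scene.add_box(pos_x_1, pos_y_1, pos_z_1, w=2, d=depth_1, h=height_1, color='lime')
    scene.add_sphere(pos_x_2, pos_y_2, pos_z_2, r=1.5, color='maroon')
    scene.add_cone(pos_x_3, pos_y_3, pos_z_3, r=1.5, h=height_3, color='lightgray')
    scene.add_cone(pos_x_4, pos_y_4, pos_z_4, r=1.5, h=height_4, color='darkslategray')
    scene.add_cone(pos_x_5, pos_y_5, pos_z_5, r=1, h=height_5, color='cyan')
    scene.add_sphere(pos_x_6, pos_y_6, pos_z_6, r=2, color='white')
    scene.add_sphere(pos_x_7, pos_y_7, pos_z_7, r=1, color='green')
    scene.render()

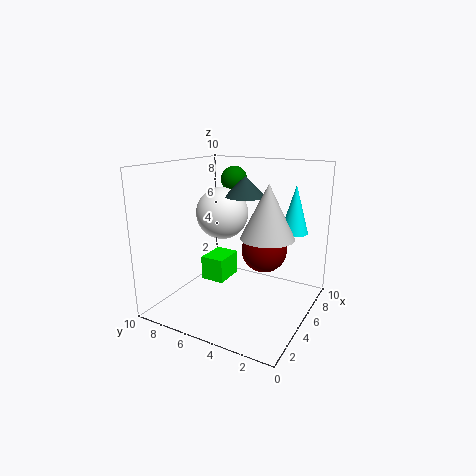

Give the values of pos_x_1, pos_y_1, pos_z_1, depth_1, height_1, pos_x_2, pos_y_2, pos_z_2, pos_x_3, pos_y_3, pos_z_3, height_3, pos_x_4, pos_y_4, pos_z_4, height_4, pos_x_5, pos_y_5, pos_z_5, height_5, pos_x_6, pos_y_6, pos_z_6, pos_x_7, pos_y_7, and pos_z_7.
pos_x_1 = 2
pos_y_1 = 4.5
pos_z_1 = 3
depth_1 = 1.5
height_1 = 1.5
pos_x_2 = 5
pos_y_2 = 3
pos_z_2 = 4.5
pos_x_3 = 2
pos_y_3 = 1.5
pos_z_3 = 6.5
height_3 = 3
pos_x_4 = 7
pos_y_4 = 5.5
pos_z_4 = 7.5
height_4 = 1.5
pos_x_5 = 8
pos_y_5 = 2
pos_z_5 = 5
height_5 = 3.5
pos_x_6 = 7
pos_y_6 = 7.5
pos_z_6 = 6
pos_x_7 = 8
pos_y_7 = 7
pos_z_7 = 8.5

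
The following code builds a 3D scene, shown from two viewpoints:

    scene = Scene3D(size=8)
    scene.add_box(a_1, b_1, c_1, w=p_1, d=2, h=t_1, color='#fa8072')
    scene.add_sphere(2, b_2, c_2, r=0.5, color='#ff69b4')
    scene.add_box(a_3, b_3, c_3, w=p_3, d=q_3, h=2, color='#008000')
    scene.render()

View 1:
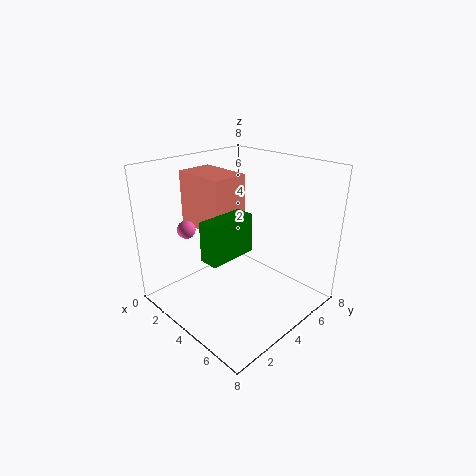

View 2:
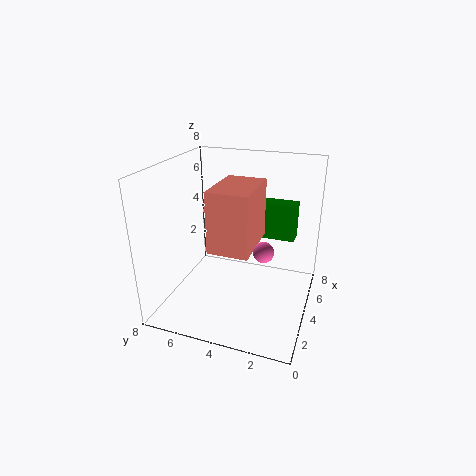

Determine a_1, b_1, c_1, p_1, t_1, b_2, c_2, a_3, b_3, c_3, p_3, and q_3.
a_1 = 1, b_1 = 2.5, c_1 = 4.5, p_1 = 3, t_1 = 3, b_2 = 2, c_2 = 4.5, a_3 = 4.5, b_3 = 1, c_3 = 4, p_3 = 1, q_3 = 2.5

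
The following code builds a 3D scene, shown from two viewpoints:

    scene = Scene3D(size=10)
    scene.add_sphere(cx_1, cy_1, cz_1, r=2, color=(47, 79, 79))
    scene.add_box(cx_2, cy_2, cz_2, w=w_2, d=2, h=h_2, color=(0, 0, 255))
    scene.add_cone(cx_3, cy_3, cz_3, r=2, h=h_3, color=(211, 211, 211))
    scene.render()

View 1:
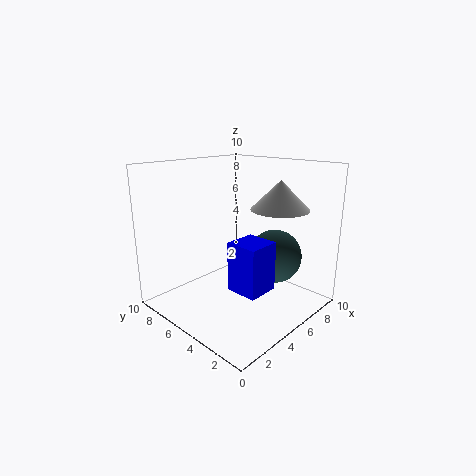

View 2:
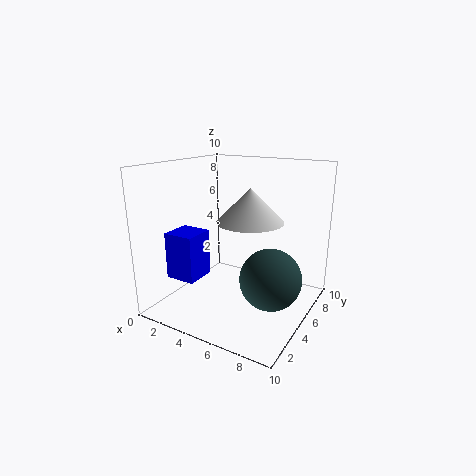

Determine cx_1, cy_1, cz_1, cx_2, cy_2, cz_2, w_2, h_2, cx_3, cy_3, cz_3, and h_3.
cx_1 = 8, cy_1 = 4, cz_1 = 3, cx_2 = 2, cy_2 = 1, cz_2 = 3, w_2 = 2, h_2 = 3, cx_3 = 7, cy_3 = 3, cz_3 = 7, h_3 = 2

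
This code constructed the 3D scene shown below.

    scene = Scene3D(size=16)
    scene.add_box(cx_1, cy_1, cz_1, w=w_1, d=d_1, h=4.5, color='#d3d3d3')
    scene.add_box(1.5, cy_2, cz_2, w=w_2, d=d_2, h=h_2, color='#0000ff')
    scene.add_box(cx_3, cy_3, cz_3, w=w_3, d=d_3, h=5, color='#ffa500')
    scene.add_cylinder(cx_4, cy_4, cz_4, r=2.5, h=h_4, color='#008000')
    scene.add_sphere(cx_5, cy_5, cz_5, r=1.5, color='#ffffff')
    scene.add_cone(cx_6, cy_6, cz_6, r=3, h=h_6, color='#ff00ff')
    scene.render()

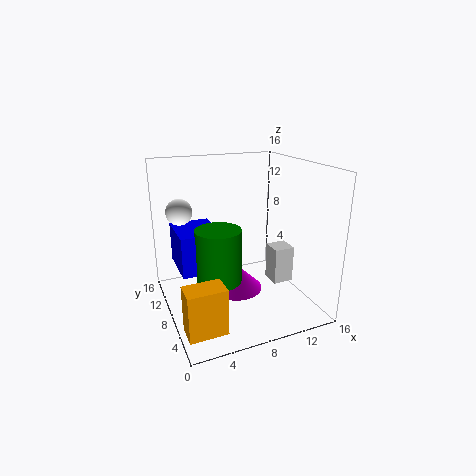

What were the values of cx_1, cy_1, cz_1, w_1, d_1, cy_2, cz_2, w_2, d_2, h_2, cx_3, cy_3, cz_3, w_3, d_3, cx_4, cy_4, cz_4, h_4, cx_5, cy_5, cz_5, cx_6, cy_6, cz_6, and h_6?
cx_1 = 13, cy_1 = 8, cz_1 = 1, w_1 = 2.5, d_1 = 2.5, cy_2 = 7.5, cz_2 = 4.5, w_2 = 4.5, d_2 = 5.5, h_2 = 4.5, cx_3 = 0.5, cy_3 = 2, cz_3 = 0.5, w_3 = 4, d_3 = 2.5, cx_4 = 5.5, cy_4 = 7.5, cz_4 = 3.5, h_4 = 6, cx_5 = 2.5, cy_5 = 12, cz_5 = 10.5, cx_6 = 8, cy_6 = 8.5, cz_6 = 1.5, h_6 = 3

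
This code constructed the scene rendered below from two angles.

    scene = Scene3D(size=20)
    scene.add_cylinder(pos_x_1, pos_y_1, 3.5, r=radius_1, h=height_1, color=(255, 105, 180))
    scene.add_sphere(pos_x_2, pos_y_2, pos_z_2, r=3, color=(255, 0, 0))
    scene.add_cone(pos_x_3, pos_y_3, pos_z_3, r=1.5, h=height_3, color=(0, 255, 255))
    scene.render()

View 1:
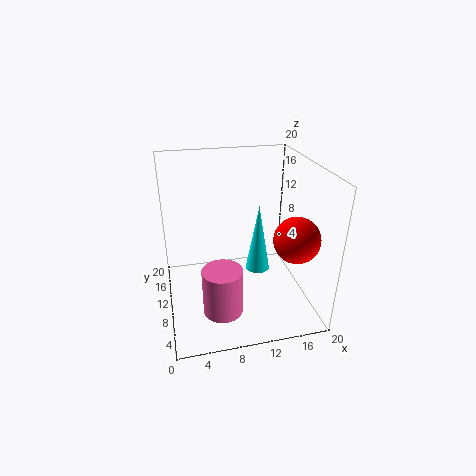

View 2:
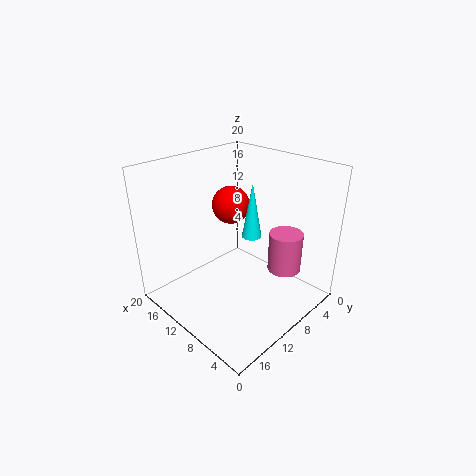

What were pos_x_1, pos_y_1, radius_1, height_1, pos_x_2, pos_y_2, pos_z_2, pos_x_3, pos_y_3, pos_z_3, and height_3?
pos_x_1 = 6.5, pos_y_1 = 3.5, radius_1 = 2.5, height_1 = 6, pos_x_2 = 16.5, pos_y_2 = 5, pos_z_2 = 11.5, pos_x_3 = 11.5, pos_y_3 = 5.5, pos_z_3 = 8, height_3 = 8.5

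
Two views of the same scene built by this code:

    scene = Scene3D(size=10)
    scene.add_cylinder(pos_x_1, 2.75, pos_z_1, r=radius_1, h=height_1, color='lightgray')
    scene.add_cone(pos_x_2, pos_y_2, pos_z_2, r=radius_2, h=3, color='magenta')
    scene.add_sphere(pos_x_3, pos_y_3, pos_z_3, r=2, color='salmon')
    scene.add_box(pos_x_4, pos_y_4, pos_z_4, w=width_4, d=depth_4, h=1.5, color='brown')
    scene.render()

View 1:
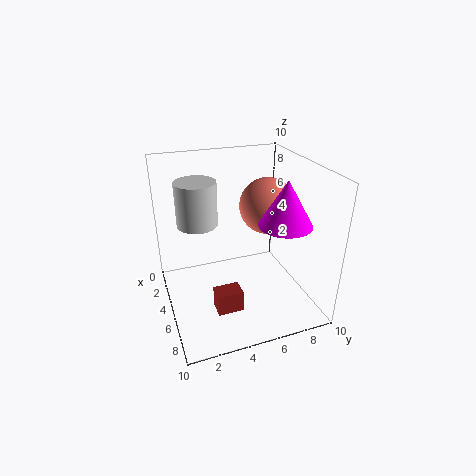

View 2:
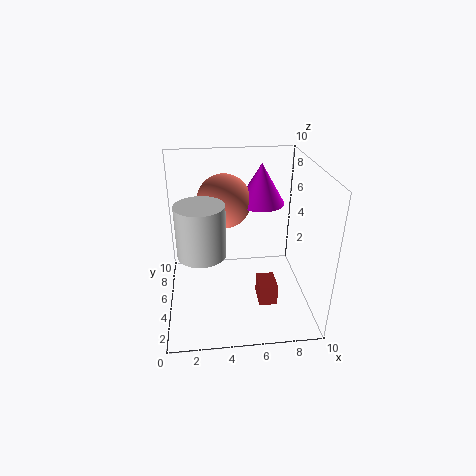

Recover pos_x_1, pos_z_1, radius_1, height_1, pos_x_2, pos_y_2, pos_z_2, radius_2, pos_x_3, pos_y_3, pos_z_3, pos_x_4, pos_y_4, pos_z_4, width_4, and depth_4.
pos_x_1 = 2.5
pos_z_1 = 5.25
radius_1 = 1.5
height_1 = 3.25
pos_x_2 = 7
pos_y_2 = 7.5
pos_z_2 = 6.5
radius_2 = 1.75
pos_x_3 = 4.25
pos_y_3 = 7.5
pos_z_3 = 6.75
pos_x_4 = 6.25
pos_y_4 = 2.75
pos_z_4 = 0.75
width_4 = 1.25
depth_4 = 1.75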